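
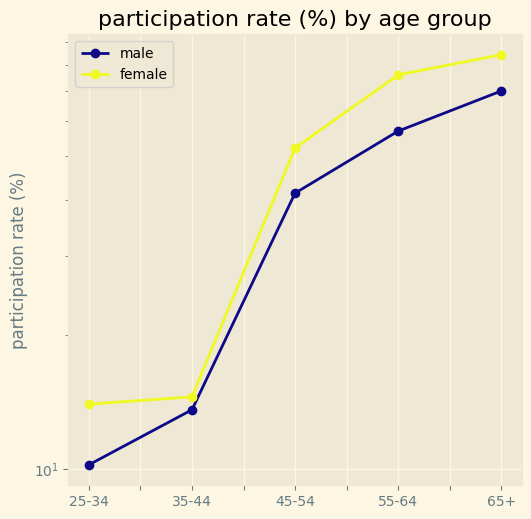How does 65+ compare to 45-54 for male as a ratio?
65+ ≈ 70, 45-54 ≈ 40; 70/40 ≈ 1.75.

≈ 1.75×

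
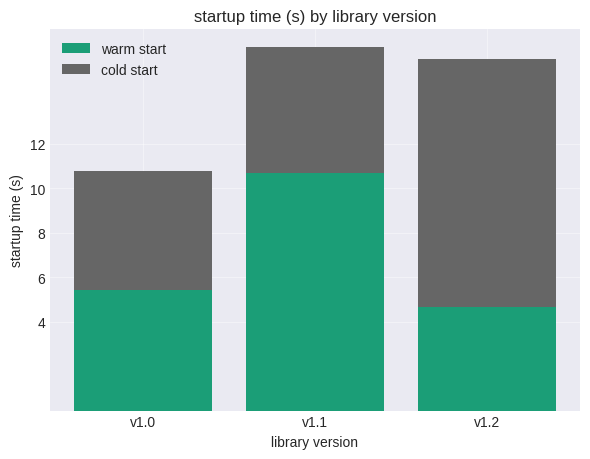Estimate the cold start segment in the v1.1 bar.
≈ 6

cold start top ≈ 16, bottom ≈ 10; segment ≈ 6.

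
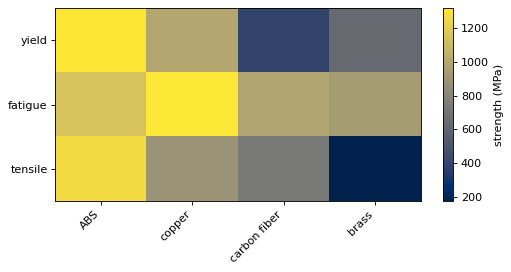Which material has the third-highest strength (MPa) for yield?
brass

Top 4 for yield: ABS ≈ 1300, copper ≈ 1000, brass ≈ 600, carbon fiber ≈ 400.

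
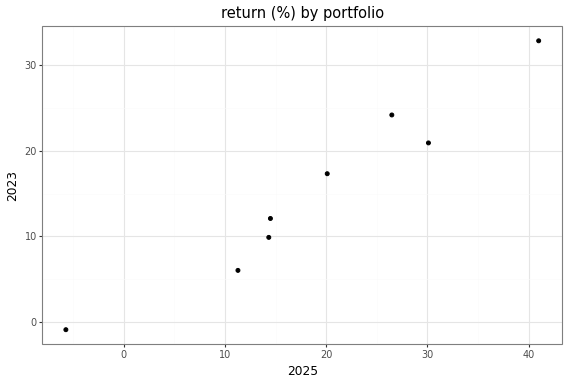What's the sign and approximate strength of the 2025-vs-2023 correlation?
Points are positively correlated; strong (|r| ≈ 1.0).

positive, strong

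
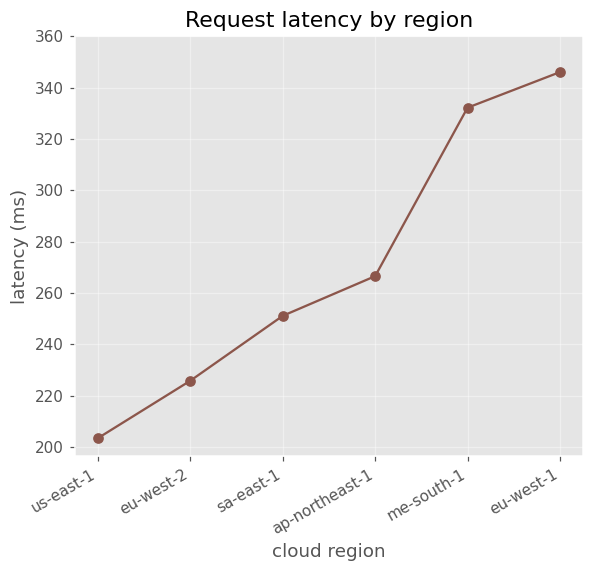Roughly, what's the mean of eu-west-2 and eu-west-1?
≈ 280

(220 + 340) / 2 ≈ 280.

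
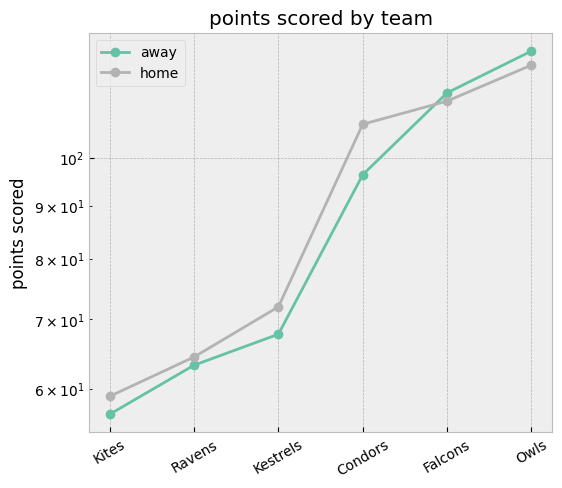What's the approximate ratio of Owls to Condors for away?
Owls ≈ 130, Condors ≈ 100; 130/100 ≈ 1.3.

≈ 1.3×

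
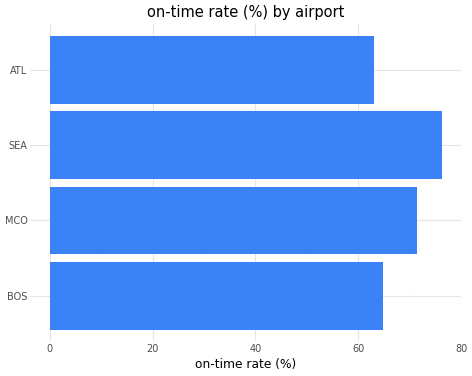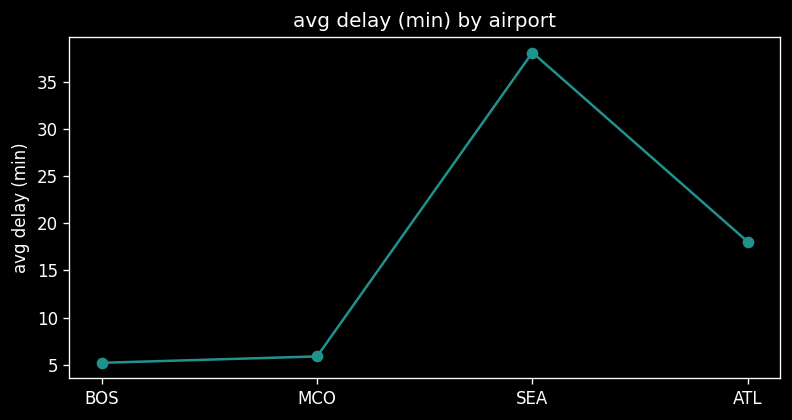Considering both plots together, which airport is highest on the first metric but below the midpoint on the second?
MCO

Chart 2 median avg delay (min) ≈ 10; below-median airports: BOS, MCO. Among those, MCO has the highest on-time rate (%) (≈ 70).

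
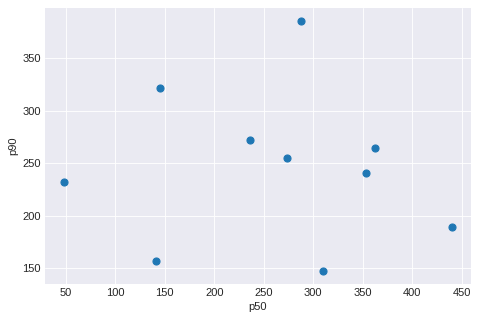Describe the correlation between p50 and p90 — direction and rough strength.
no clear correlation

Points are roughly uncorrelated; weak (|r| ≈ 0.1).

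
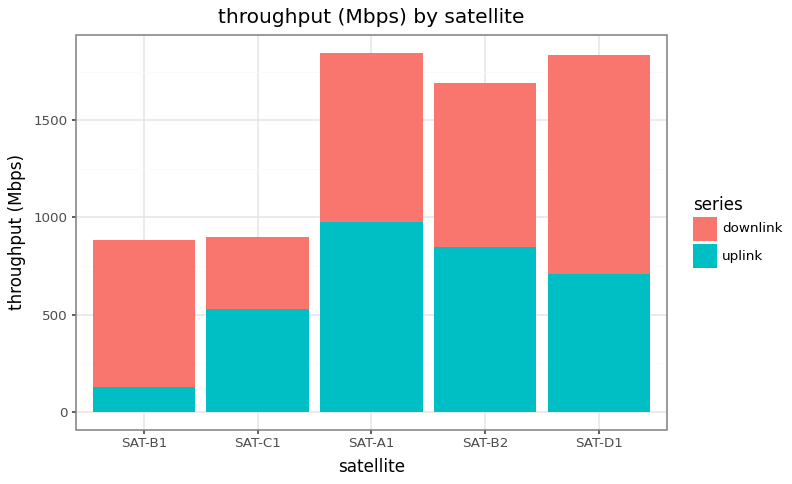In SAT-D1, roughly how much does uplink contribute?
uplink top ≈ 800, bottom ≈ 0; segment ≈ 800.

≈ 800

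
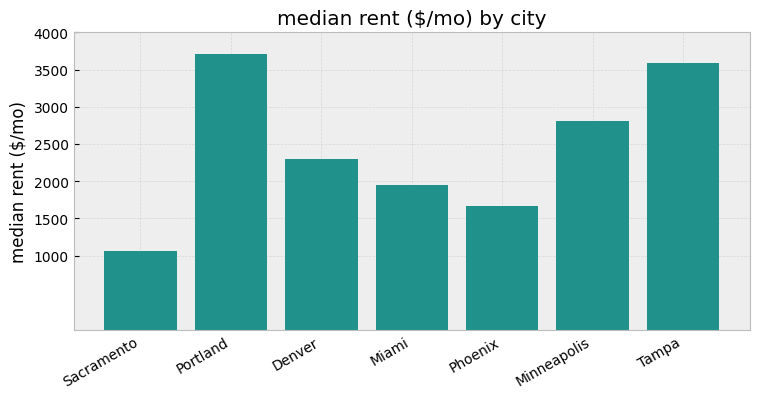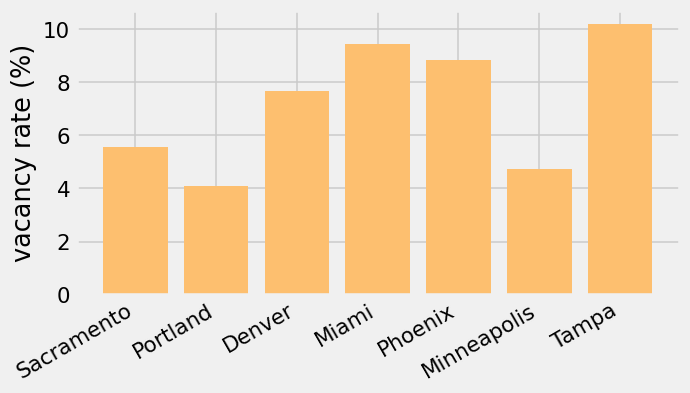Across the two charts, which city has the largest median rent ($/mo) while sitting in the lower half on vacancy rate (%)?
Chart 2 median vacancy rate (%) ≈ 8; below-median cities: Sacramento, Portland, Minneapolis. Among those, Portland has the highest median rent ($/mo) (≈ 3500).

Portland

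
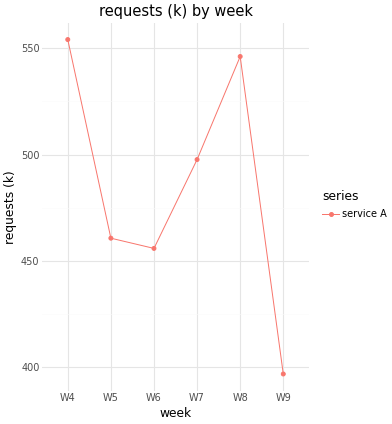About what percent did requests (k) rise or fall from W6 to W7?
W6 ≈ 460, W7 ≈ 500; (500 − 460) / 460 ≈ +8.7%.

≈ +8.7%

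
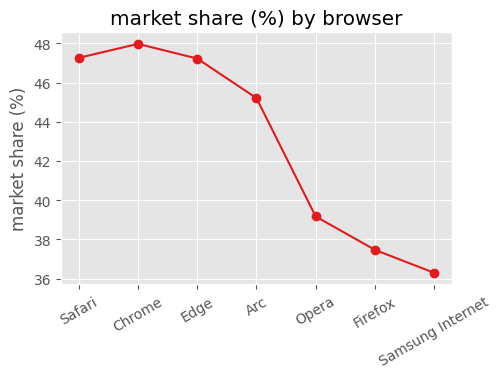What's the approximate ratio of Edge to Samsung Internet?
Edge ≈ 47, Samsung Internet ≈ 36; 47/36 ≈ 1.31.

≈ 1.31×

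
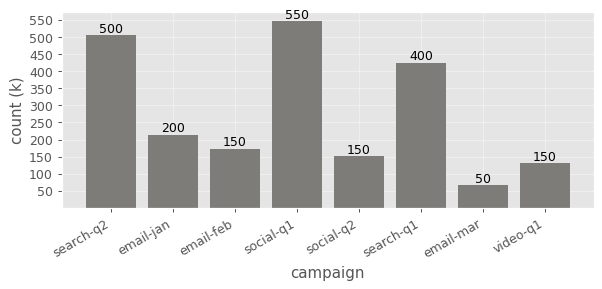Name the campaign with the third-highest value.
search-q1

Top 4: social-q1 ≈ 550, search-q2 ≈ 500, search-q1 ≈ 400, email-jan ≈ 200.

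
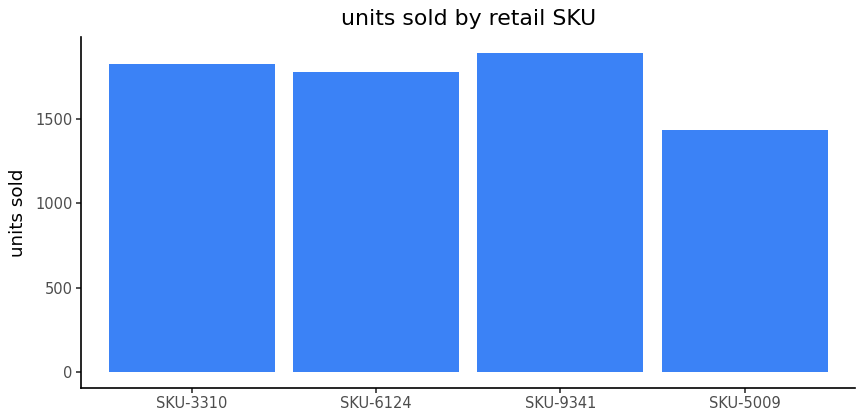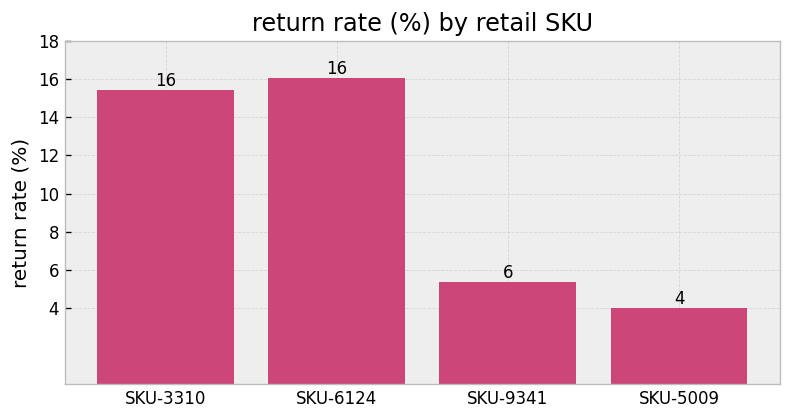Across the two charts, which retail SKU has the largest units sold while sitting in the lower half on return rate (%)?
Chart 2 median return rate (%) ≈ 10; below-median retail SKUs: SKU-9341, SKU-5009. Among those, SKU-9341 has the highest units sold (≈ 1800).

SKU-9341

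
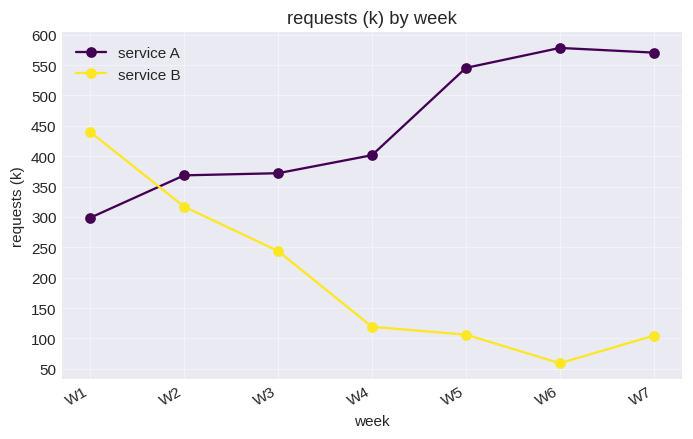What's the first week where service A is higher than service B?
W2

W1: service A ≈ 300 vs service B ≈ 450 (not yet); W2: service A ≈ 350 vs service B ≈ 300 (first crossover).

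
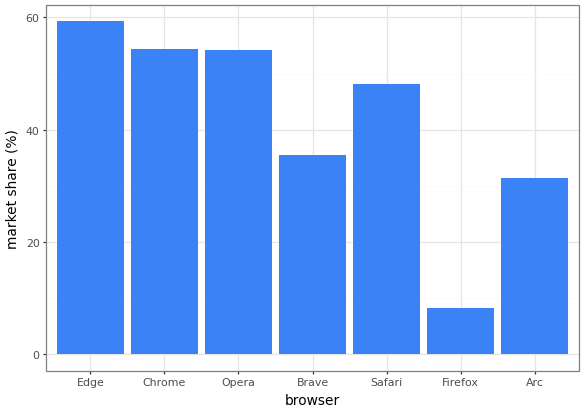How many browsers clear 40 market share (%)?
4

Above 40: Edge, Chrome, Opera, Safari.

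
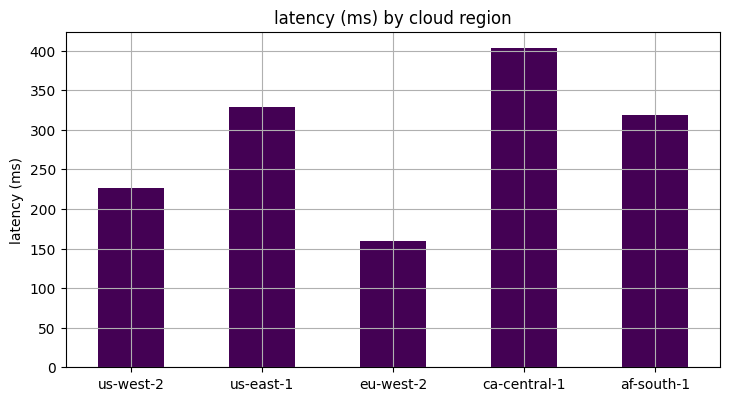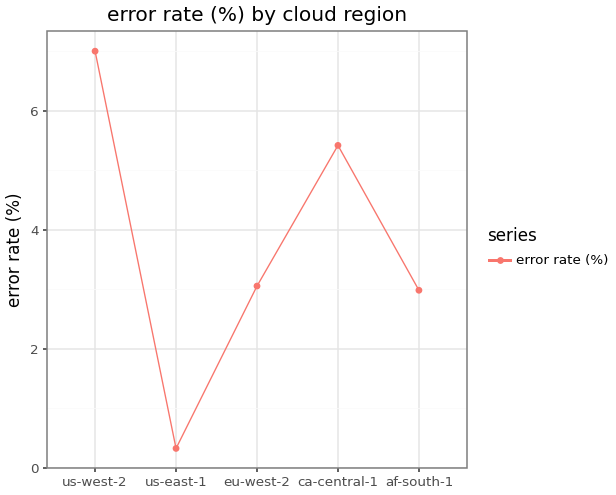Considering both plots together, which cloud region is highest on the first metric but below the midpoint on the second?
Chart 2 median error rate (%) ≈ 3; below-median cloud regions: us-east-1, af-south-1. Among those, us-east-1 has the highest latency (ms) (≈ 350).

us-east-1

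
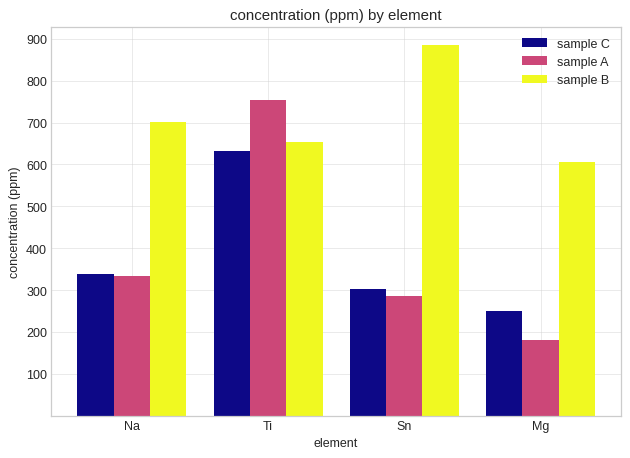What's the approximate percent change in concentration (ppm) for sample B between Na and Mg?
Na ≈ 700, Mg ≈ 600; (600 − 700) / 700 ≈ -14.3%.

≈ -14.3%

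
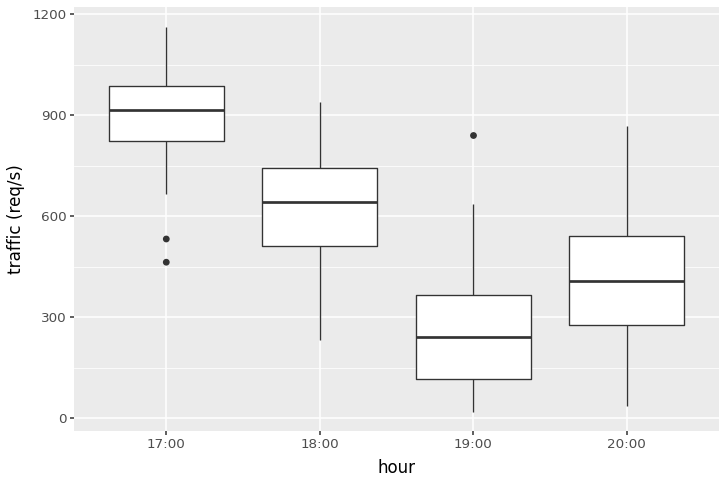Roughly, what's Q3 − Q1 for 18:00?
Q3 ≈ 700, Q1 ≈ 500; IQR ≈ 200.

≈ 200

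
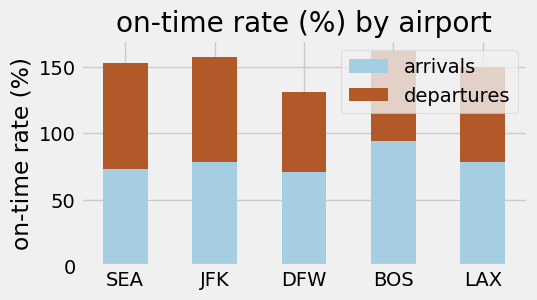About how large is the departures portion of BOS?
≈ 60

departures top ≈ 160, bottom ≈ 100; segment ≈ 60.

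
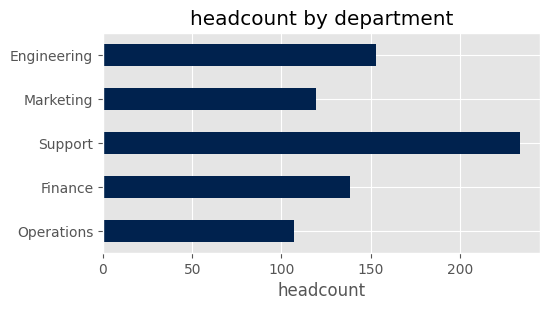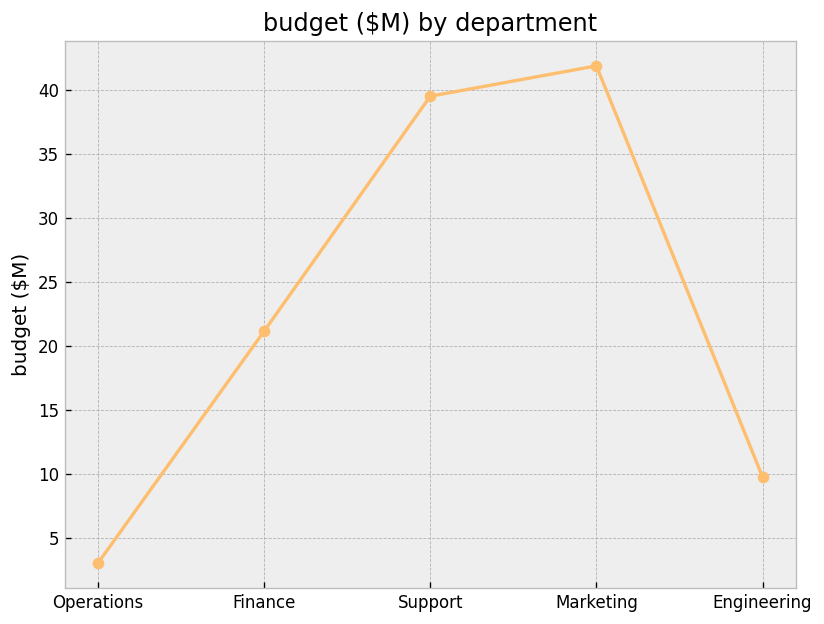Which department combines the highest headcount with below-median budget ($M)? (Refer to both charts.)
Chart 2 median budget ($M) ≈ 20; below-median departments: Operations, Engineering. Among those, Engineering has the highest headcount (≈ 150).

Engineering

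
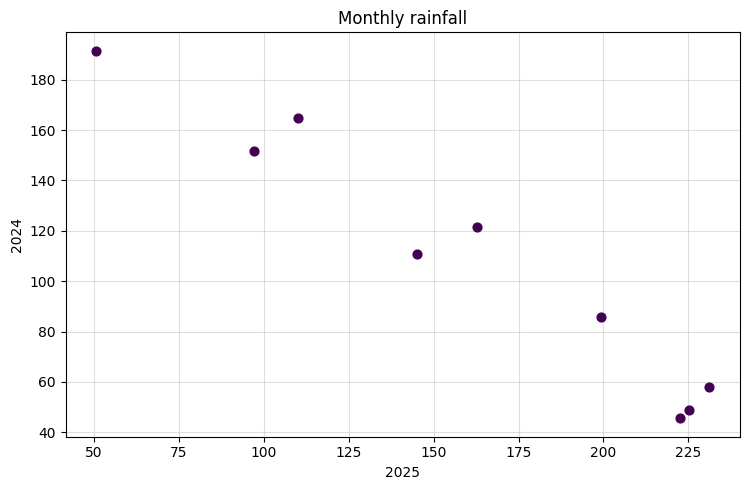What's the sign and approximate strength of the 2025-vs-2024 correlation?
Points are negatively correlated; strong (|r| ≈ 1.0).

negative, strong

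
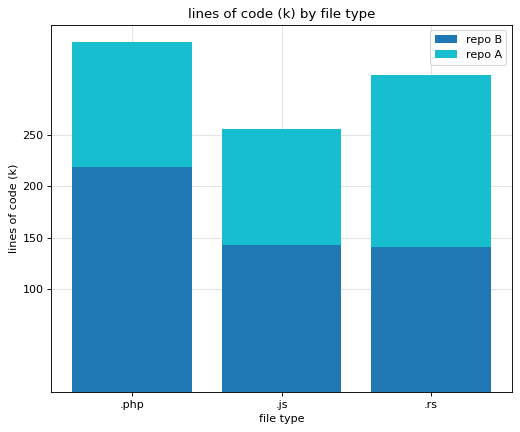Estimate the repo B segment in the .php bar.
≈ 200

repo B top ≈ 200, bottom ≈ 0; segment ≈ 200.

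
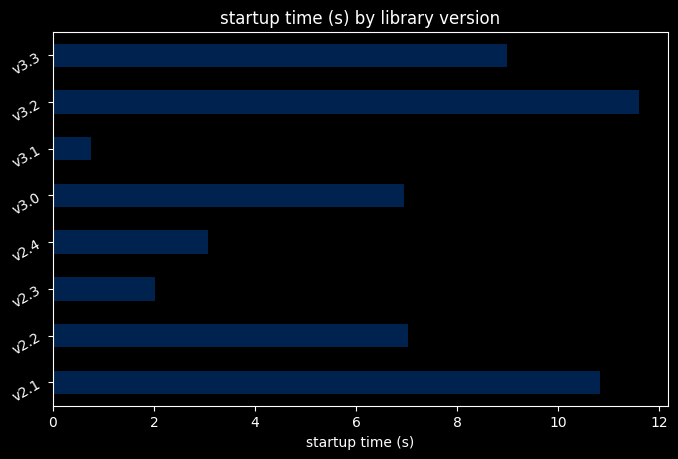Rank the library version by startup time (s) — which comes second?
v2.1

Top 3: v3.2 ≈ 12, v2.1 ≈ 11, v3.3 ≈ 9.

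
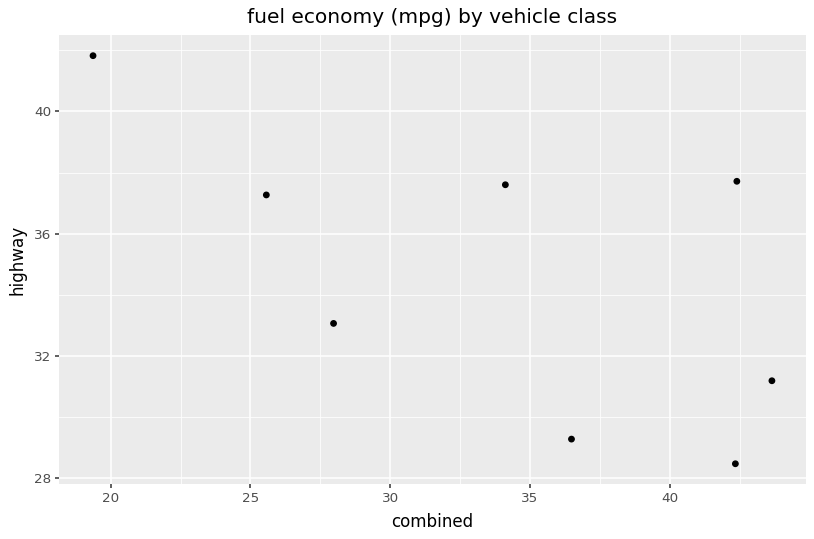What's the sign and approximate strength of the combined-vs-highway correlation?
Points are negatively correlated; moderate (|r| ≈ 0.6).

negative, moderate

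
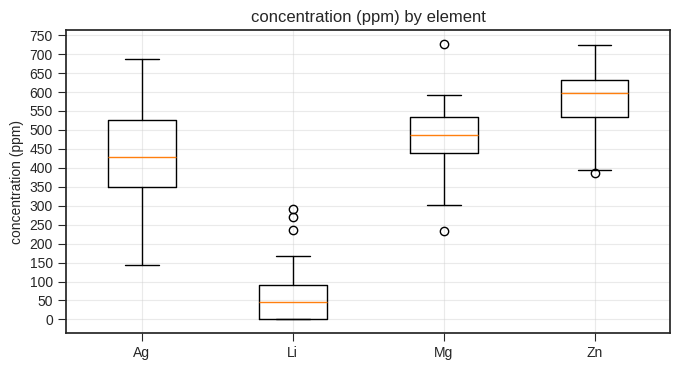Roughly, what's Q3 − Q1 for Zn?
Q3 ≈ 650, Q1 ≈ 550; IQR ≈ 100.

≈ 100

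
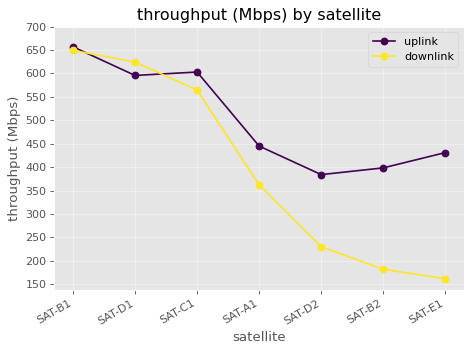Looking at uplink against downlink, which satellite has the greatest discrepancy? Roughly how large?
SAT-E1, ≈ 300 Mbps

SAT-E1: uplink ≈ 450, downlink ≈ 150 → gap ≈ 300. Next-largest (SAT-B2) is only ≈ 200.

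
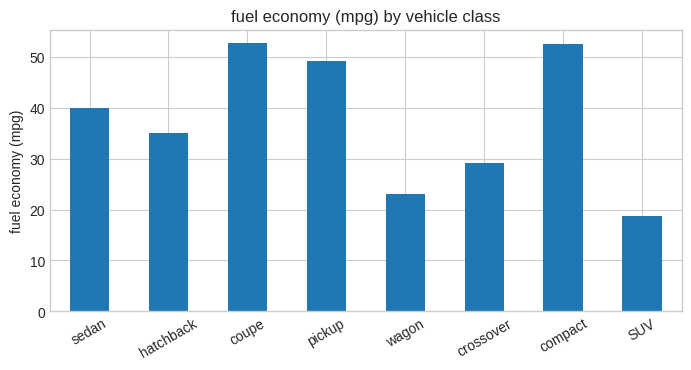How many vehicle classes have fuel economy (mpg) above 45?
Above 45: coupe, pickup, compact.

3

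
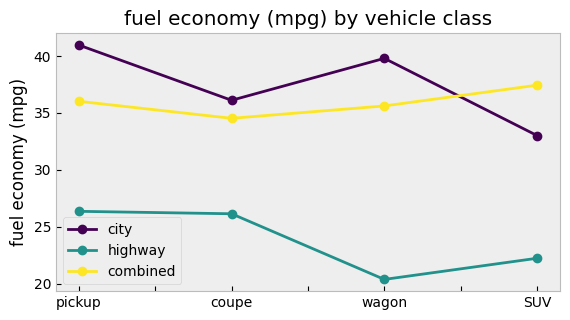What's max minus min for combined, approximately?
Max SUV ≈ 38, min coupe ≈ 34; range ≈ 4.

≈ 4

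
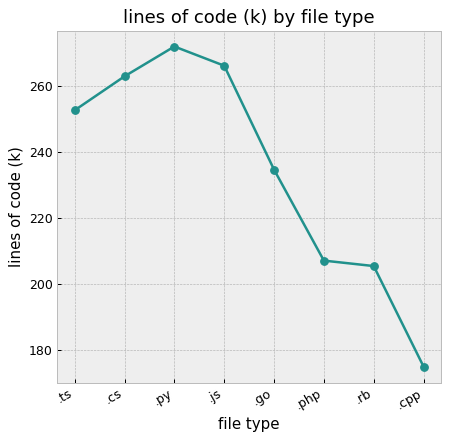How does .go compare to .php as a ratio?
.go ≈ 230, .php ≈ 210; 230/210 ≈ 1.1.

≈ 1.1×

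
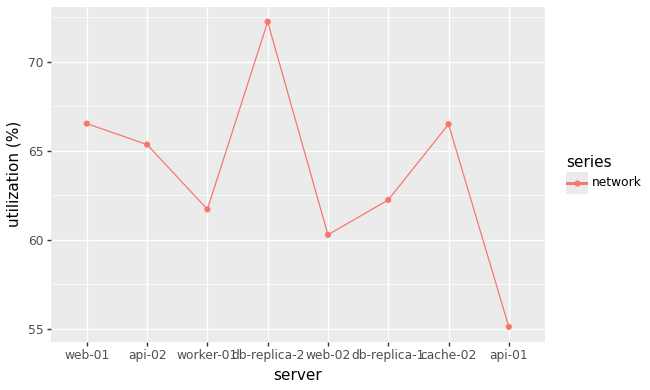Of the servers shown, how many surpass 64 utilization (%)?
Above 64: web-01, api-02, db-replica-2, cache-02.

4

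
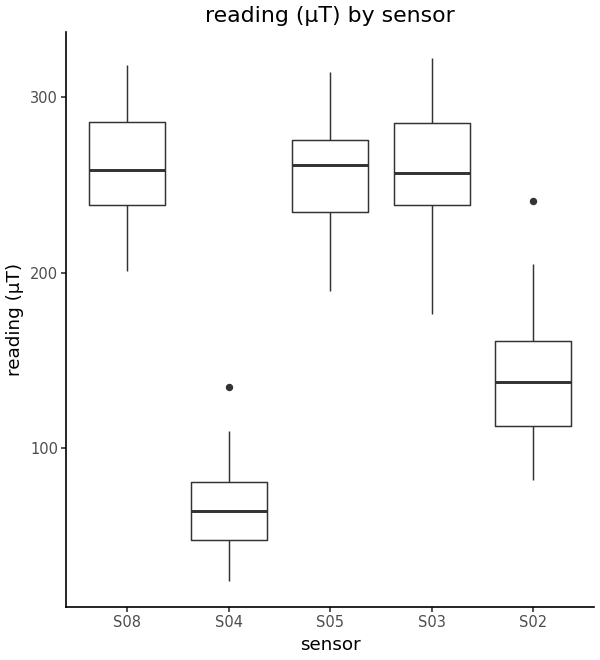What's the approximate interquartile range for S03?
≈ 40

Q3 ≈ 280, Q1 ≈ 240; IQR ≈ 40.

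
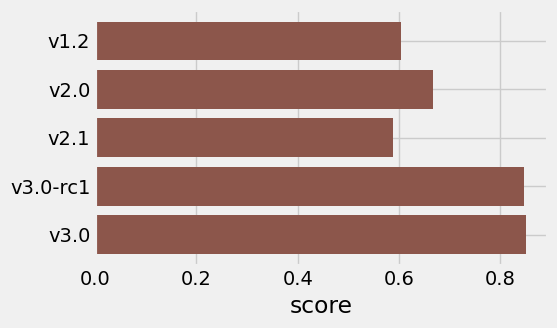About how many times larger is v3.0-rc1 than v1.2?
v3.0-rc1 ≈ 0.8, v1.2 ≈ 0.6; 0.8/0.6 ≈ 1.33.

≈ 1.33×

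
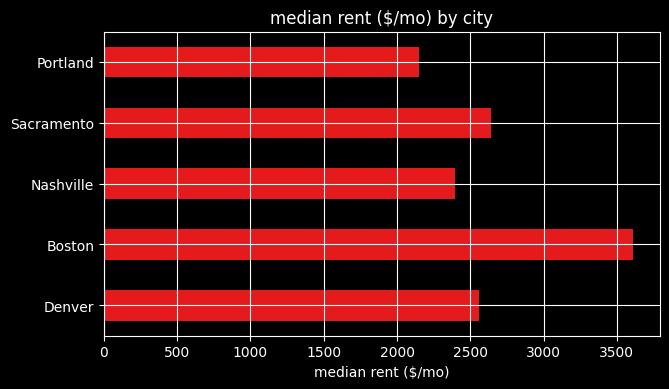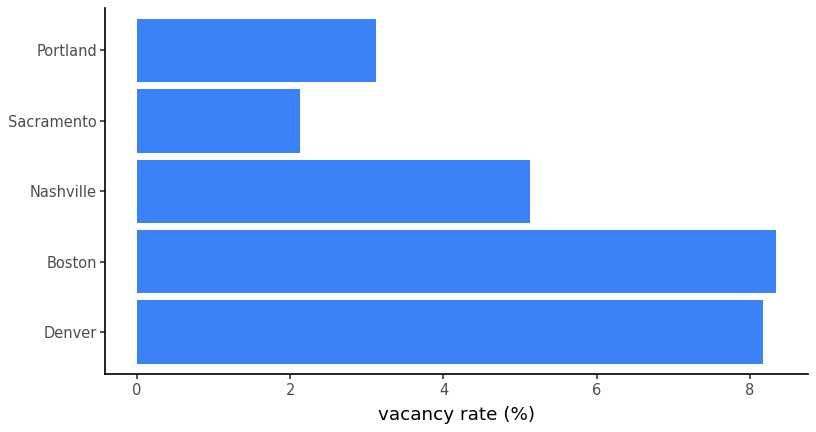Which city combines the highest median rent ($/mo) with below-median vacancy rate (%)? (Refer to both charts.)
Sacramento

Chart 2 median vacancy rate (%) ≈ 5; below-median cities: Sacramento, Portland. Among those, Sacramento has the highest median rent ($/mo) (≈ 2500).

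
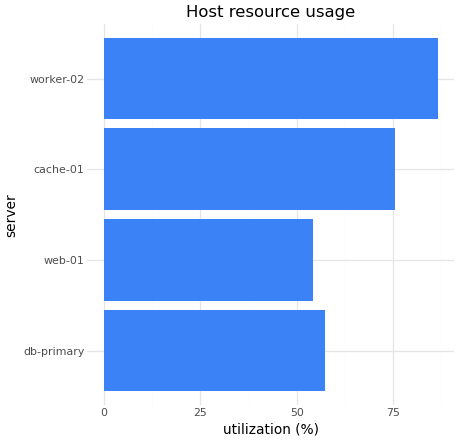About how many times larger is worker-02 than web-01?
worker-02 ≈ 90, web-01 ≈ 50; 90/50 ≈ 1.8.

≈ 1.8×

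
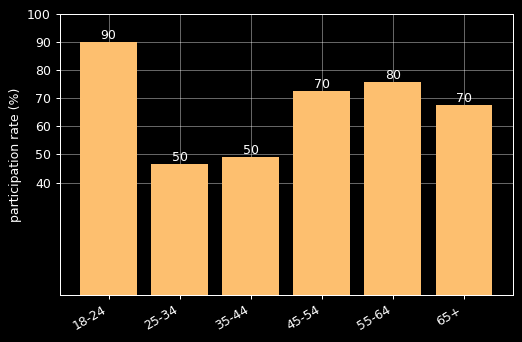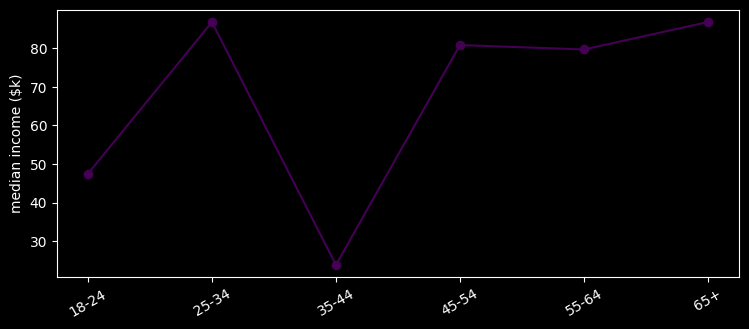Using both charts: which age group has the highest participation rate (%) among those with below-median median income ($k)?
18-24

Chart 2 median median income ($k) ≈ 80; below-median age groups: 18-24, 35-44, 55-64. Among those, 18-24 has the highest participation rate (%) (≈ 90).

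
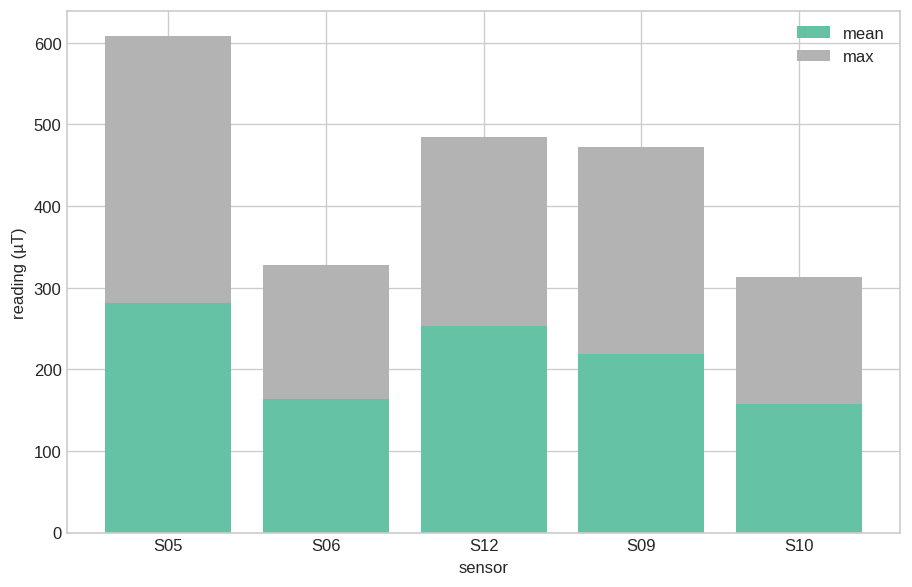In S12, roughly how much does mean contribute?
≈ 300

mean top ≈ 300, bottom ≈ 0; segment ≈ 300.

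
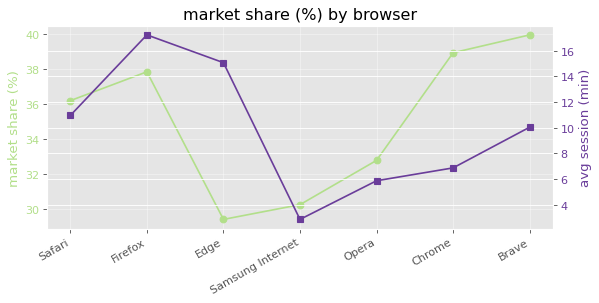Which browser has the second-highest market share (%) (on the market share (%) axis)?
Top 3 (on the market share (%) axis): Brave ≈ 40, Chrome ≈ 39, Firefox ≈ 38.

Chrome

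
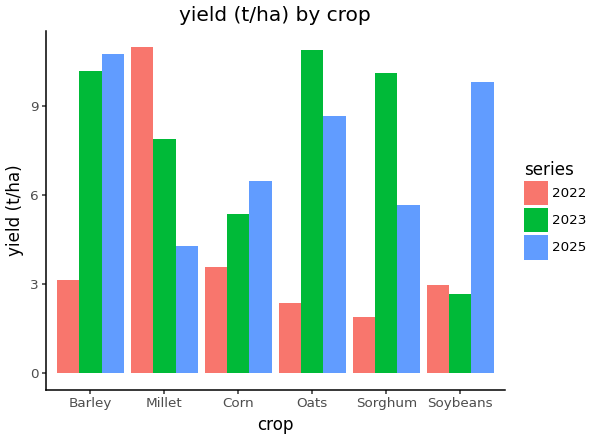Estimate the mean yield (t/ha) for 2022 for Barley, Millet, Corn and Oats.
≈ 5

(3 + 11 + 4 + 2) / 4 ≈ 5.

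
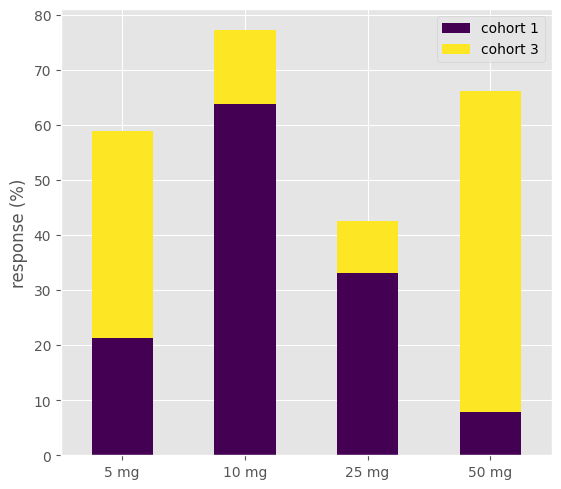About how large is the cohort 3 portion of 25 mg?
cohort 3 top ≈ 40, bottom ≈ 30; segment ≈ 10.

≈ 10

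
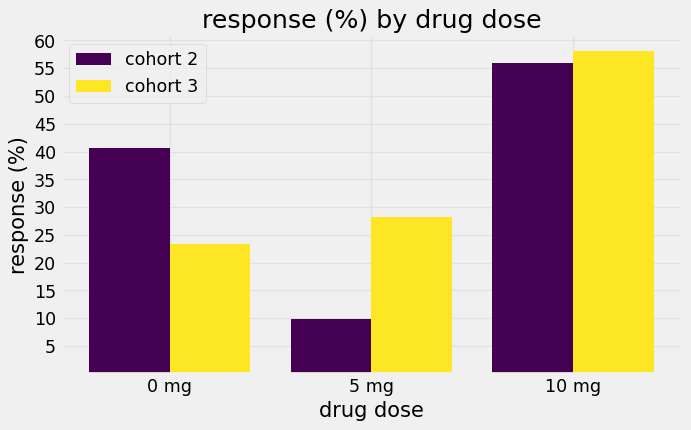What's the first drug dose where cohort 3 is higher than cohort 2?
0 mg: cohort 3 ≈ 25 vs cohort 2 ≈ 40 (not yet); 5 mg: cohort 3 ≈ 30 vs cohort 2 ≈ 10 (first crossover).

5 mg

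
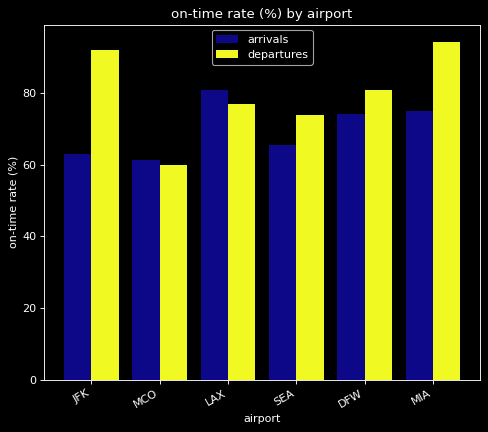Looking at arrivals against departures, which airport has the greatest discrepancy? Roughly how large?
JFK, ≈ 30 %

JFK: arrivals ≈ 60, departures ≈ 90 → gap ≈ 30. Next-largest (MIA) is only ≈ 20.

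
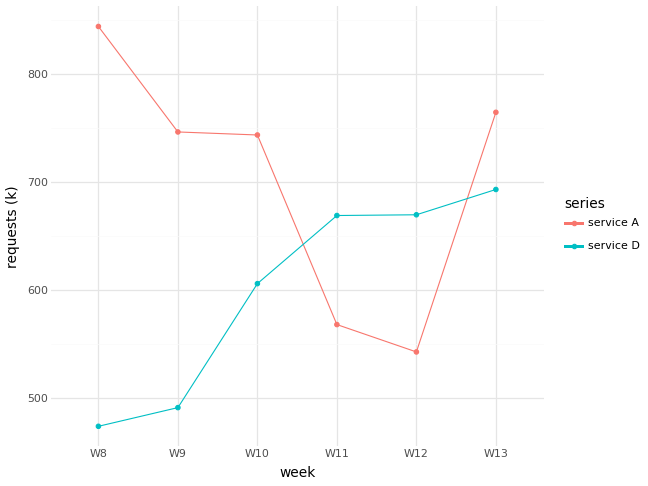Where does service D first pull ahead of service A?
W11

W10: service D ≈ 600 vs service A ≈ 750 (not yet); W11: service D ≈ 650 vs service A ≈ 550 (first crossover).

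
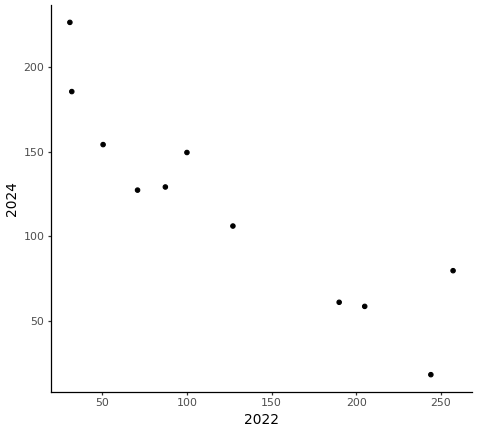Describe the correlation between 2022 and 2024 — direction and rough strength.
negative, strong

Points are negatively correlated; strong (|r| ≈ 0.9).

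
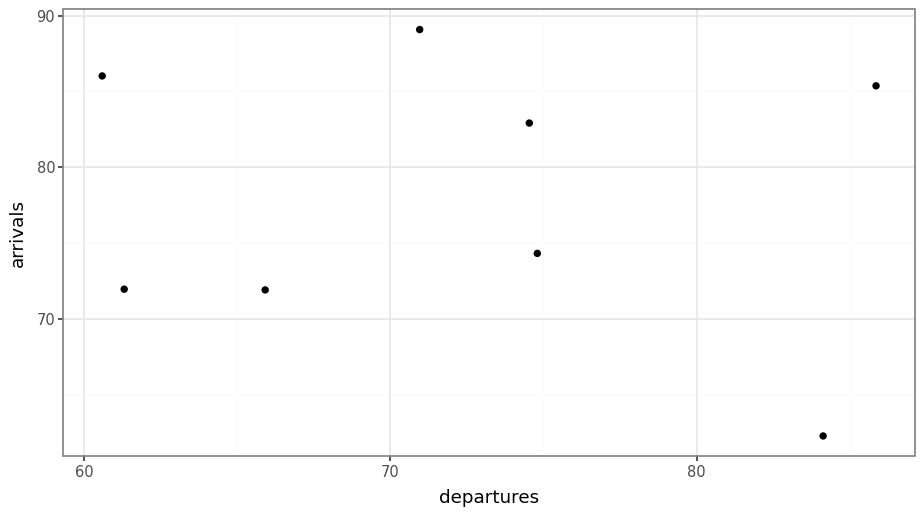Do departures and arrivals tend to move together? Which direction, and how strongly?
no clear correlation

Points are roughly uncorrelated; weak (|r| ≈ 0.1).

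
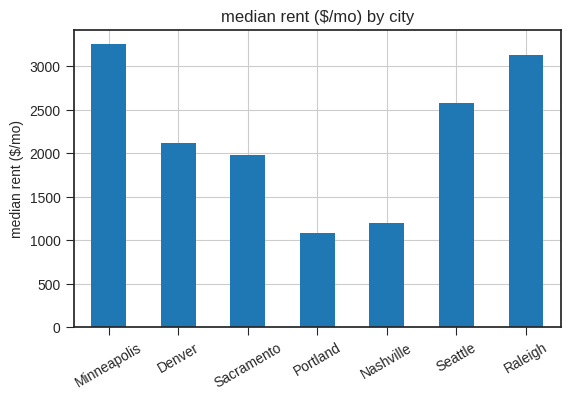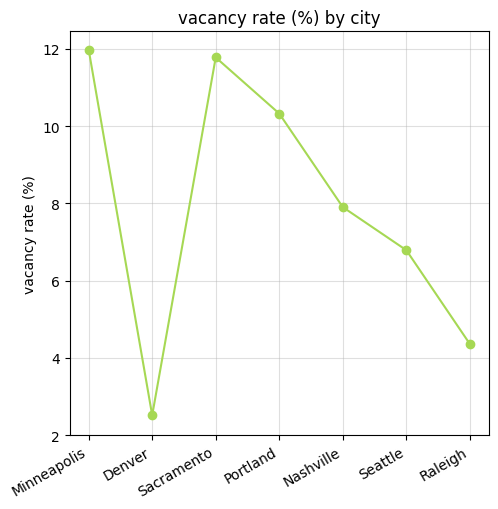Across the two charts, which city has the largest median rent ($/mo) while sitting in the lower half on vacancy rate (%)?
Raleigh

Chart 2 median vacancy rate (%) ≈ 8; below-median cities: Denver, Seattle, Raleigh. Among those, Raleigh has the highest median rent ($/mo) (≈ 3000).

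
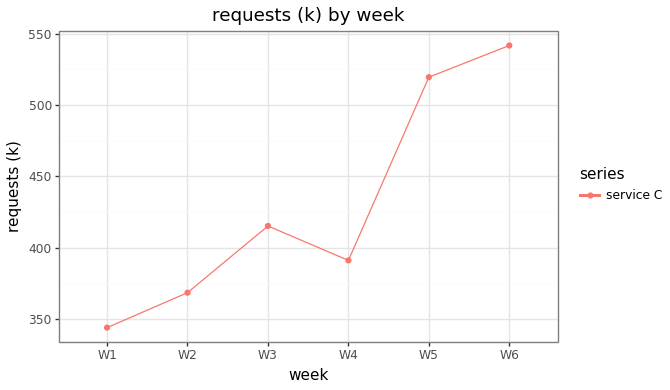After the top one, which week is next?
W5

Top 3: W6 ≈ 540, W5 ≈ 520, W3 ≈ 420.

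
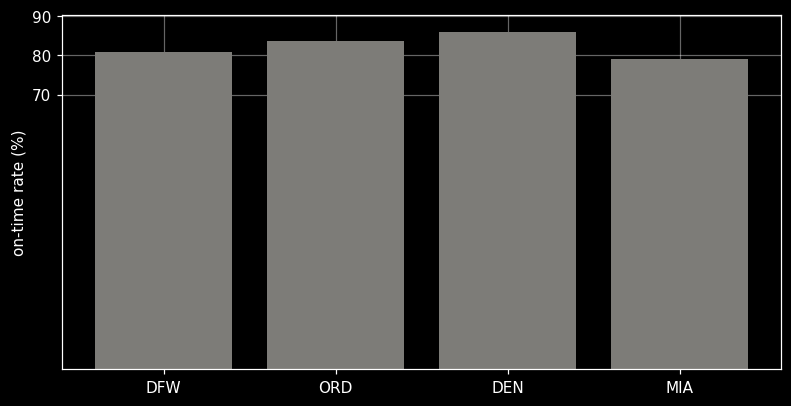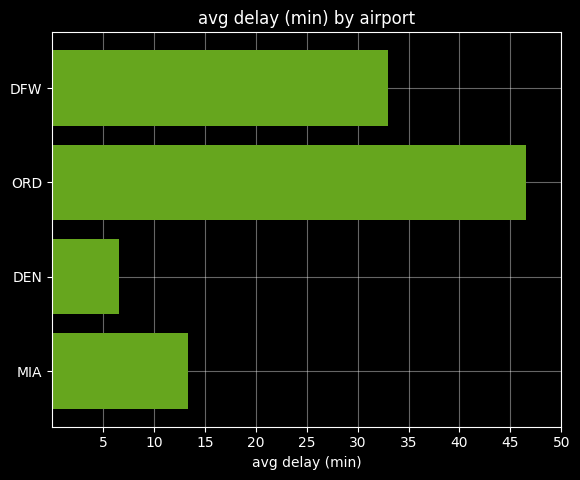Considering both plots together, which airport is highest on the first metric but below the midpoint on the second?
Chart 2 median avg delay (min) ≈ 25; below-median airports: DEN, MIA. Among those, DEN has the highest on-time rate (%) (≈ 90).

DEN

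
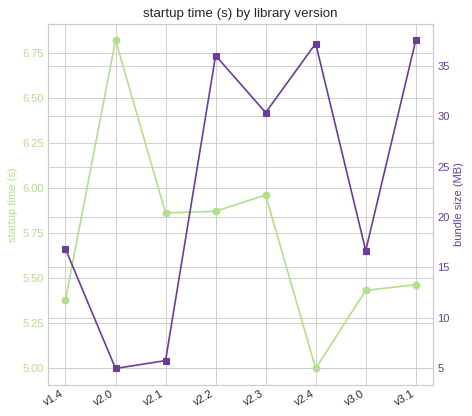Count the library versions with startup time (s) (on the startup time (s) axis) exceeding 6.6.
Above 6.6: v2.0.

1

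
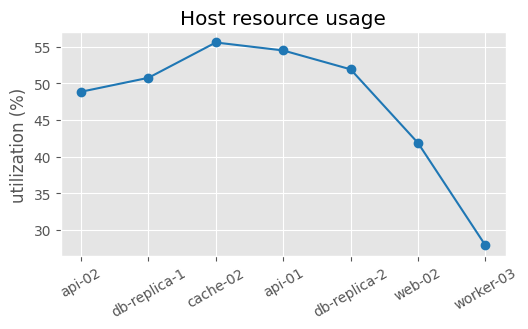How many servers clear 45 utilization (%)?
5

Above 45: api-02, db-replica-1, cache-02, api-01, db-replica-2.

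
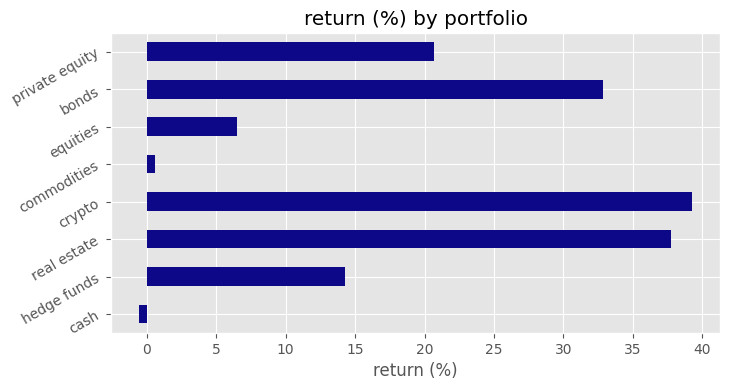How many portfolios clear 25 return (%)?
Above 25: real estate, crypto, bonds.

3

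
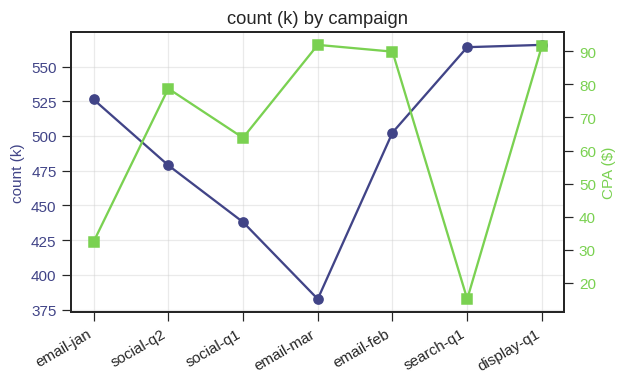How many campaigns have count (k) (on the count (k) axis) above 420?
6

Above 420: email-jan, social-q2, social-q1, email-feb, search-q1, display-q1.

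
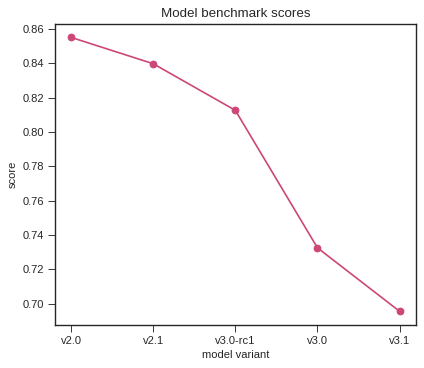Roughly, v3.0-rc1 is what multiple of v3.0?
v3.0-rc1 ≈ 0.82, v3.0 ≈ 0.74; 0.82/0.74 ≈ 1.11.

≈ 1.11×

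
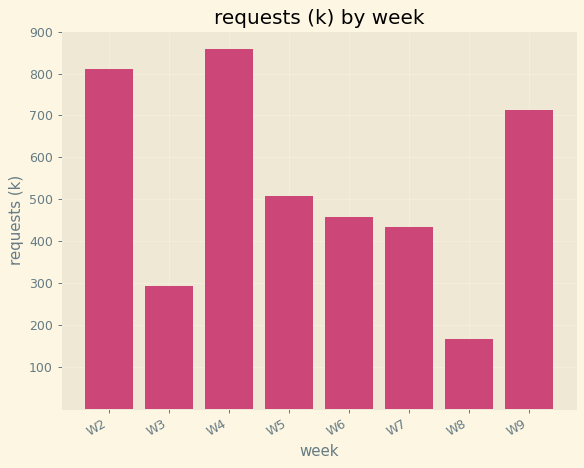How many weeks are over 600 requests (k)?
Above 600: W2, W4, W9.

3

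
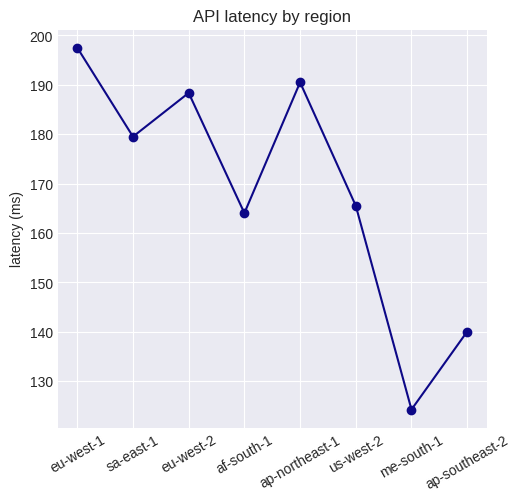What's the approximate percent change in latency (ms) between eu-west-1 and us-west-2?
≈ -15%

eu-west-1 ≈ 200, us-west-2 ≈ 170; (170 − 200) / 200 ≈ -15%.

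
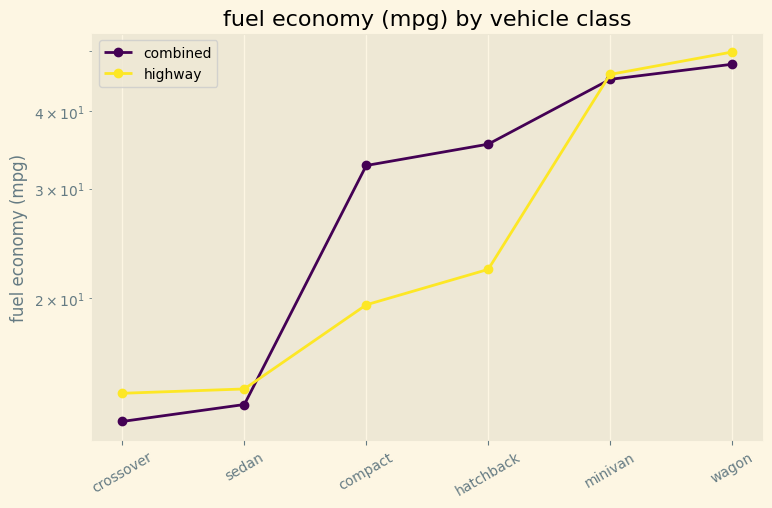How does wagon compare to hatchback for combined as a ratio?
wagon ≈ 50, hatchback ≈ 35; 50/35 ≈ 1.43.

≈ 1.43×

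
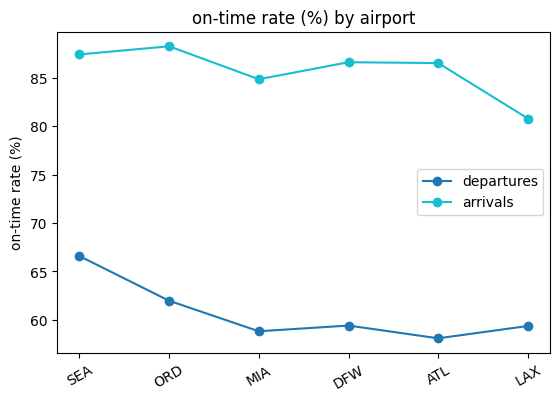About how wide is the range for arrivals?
≈ 10

Max ORD ≈ 90, min LAX ≈ 80; range ≈ 10.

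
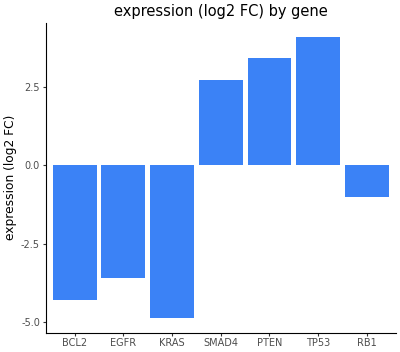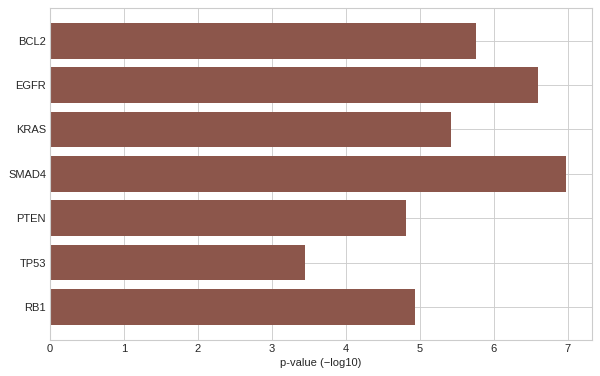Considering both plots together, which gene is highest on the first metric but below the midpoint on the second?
Chart 2 median p-value (−log10) ≈ 5; below-median genes: PTEN, TP53, RB1. Among those, TP53 has the highest expression (log2 FC) (≈ 4).

TP53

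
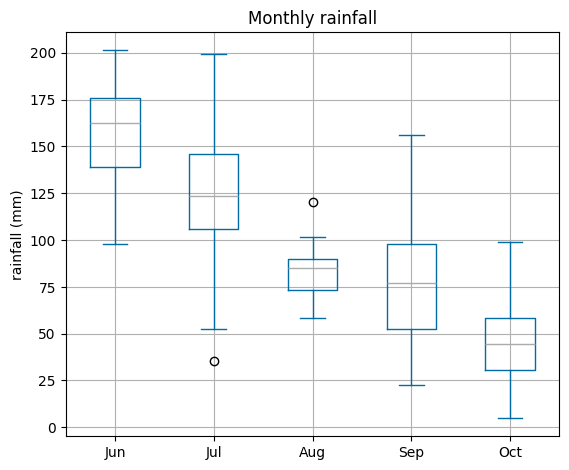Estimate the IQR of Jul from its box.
≈ 40

Q3 ≈ 140, Q1 ≈ 100; IQR ≈ 40.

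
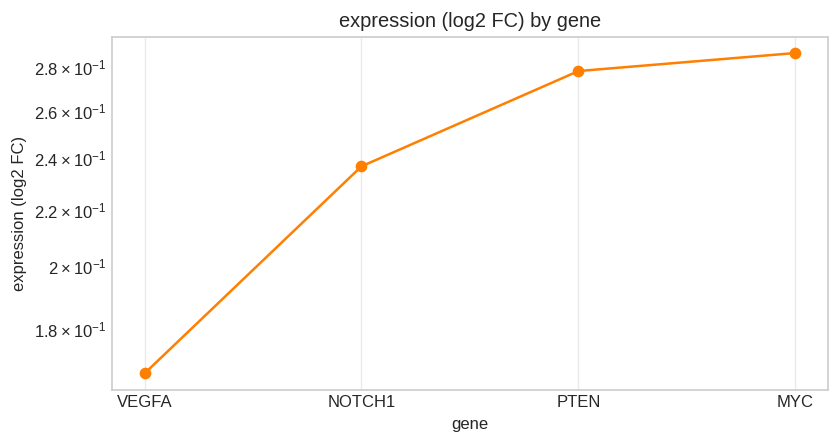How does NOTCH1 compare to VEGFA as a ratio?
NOTCH1 ≈ 0.24, VEGFA ≈ 0.17; 0.24/0.17 ≈ 1.41.

≈ 1.41×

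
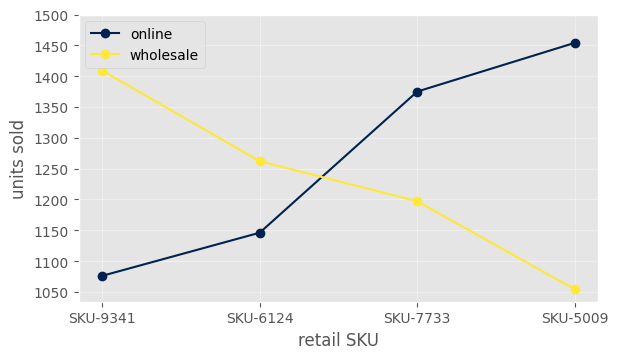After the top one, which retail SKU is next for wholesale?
Top 3 for wholesale: SKU-9341 ≈ 1400, SKU-6124 ≈ 1250, SKU-7733 ≈ 1200.

SKU-6124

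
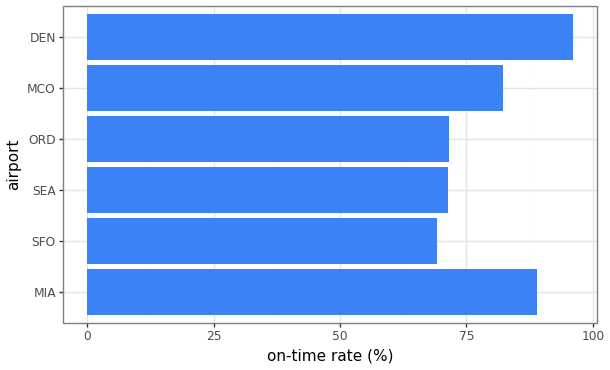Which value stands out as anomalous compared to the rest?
DEN ≈ 100; the rest sit between ≈ 70 and ≈ 90.

DEN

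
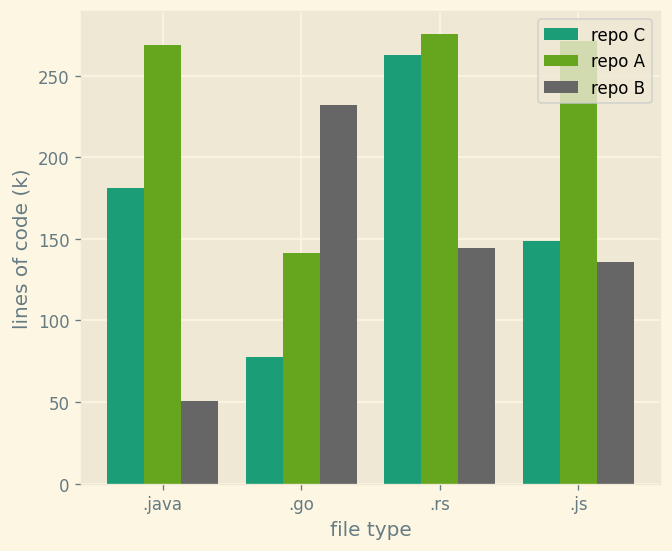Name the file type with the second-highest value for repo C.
.java

Top 3 for repo C: .rs ≈ 275, .java ≈ 175, .js ≈ 150.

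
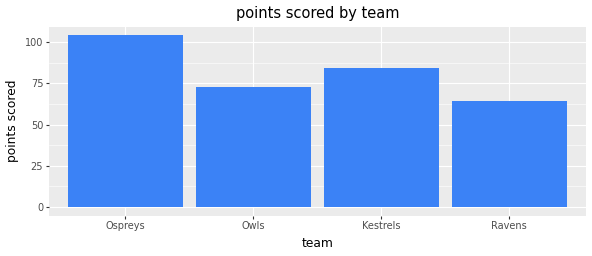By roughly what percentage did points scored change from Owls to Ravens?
≈ -14.3%

Owls ≈ 70, Ravens ≈ 60; (60 − 70) / 70 ≈ -14.3%.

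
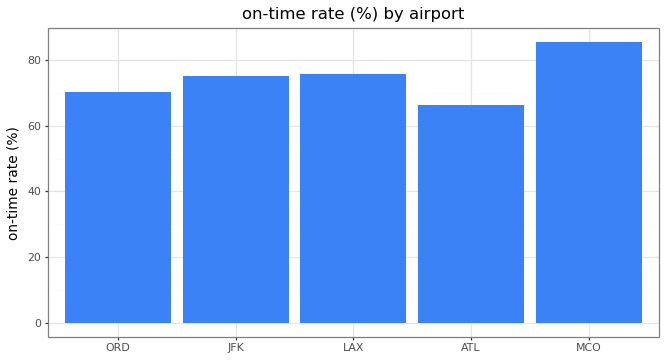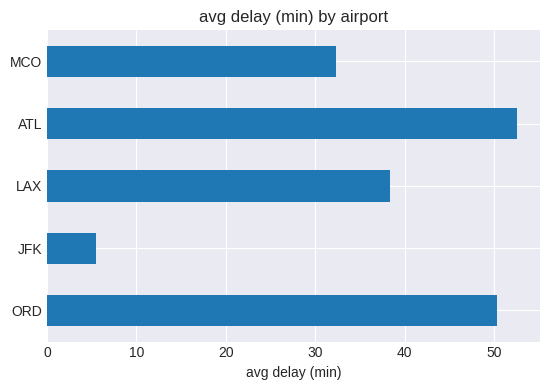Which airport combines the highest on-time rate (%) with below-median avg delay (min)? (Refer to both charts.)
Chart 2 median avg delay (min) ≈ 40; below-median airports: JFK, MCO. Among those, MCO has the highest on-time rate (%) (≈ 90).

MCO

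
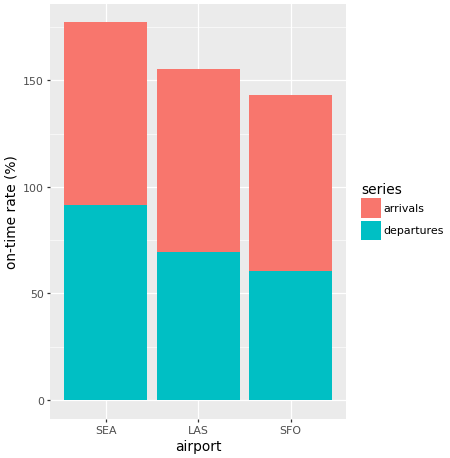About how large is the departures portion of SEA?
≈ 100

departures top ≈ 100, bottom ≈ 0; segment ≈ 100.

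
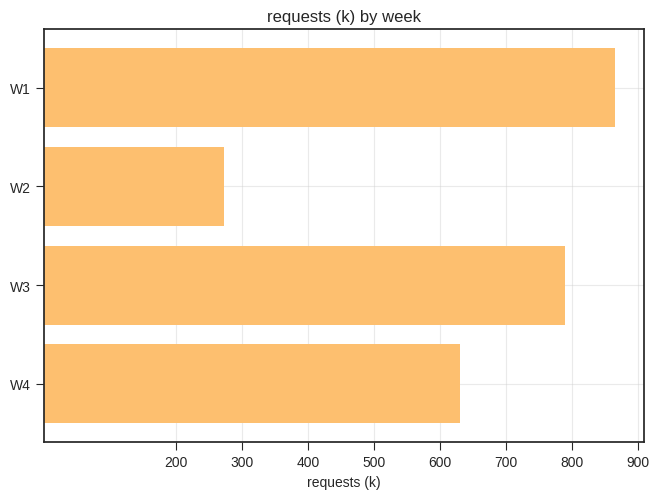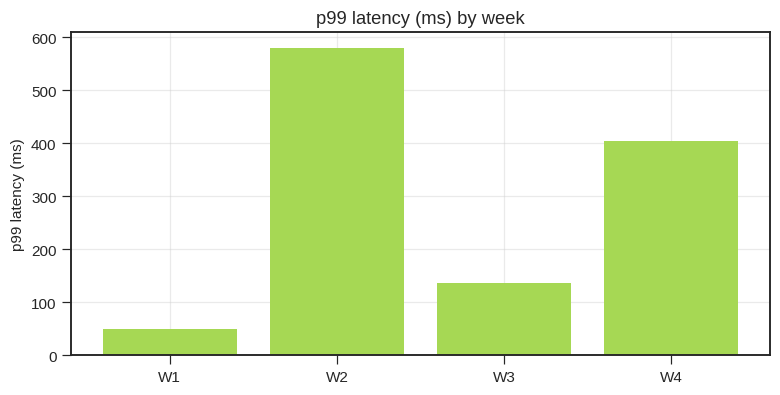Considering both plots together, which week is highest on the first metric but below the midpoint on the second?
Chart 2 median p99 latency (ms) ≈ 300; below-median weeks: W1, W3. Among those, W1 has the highest requests (k) (≈ 900).

W1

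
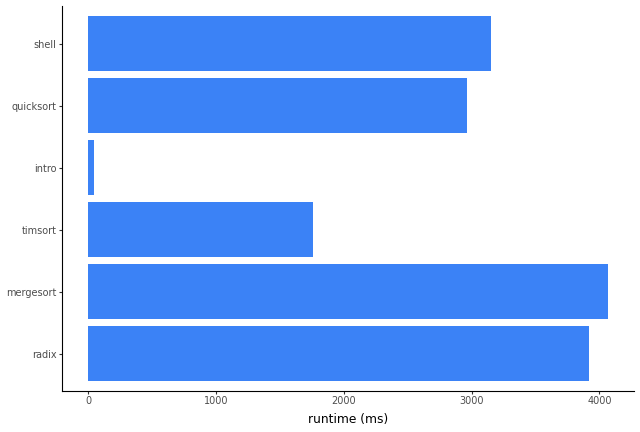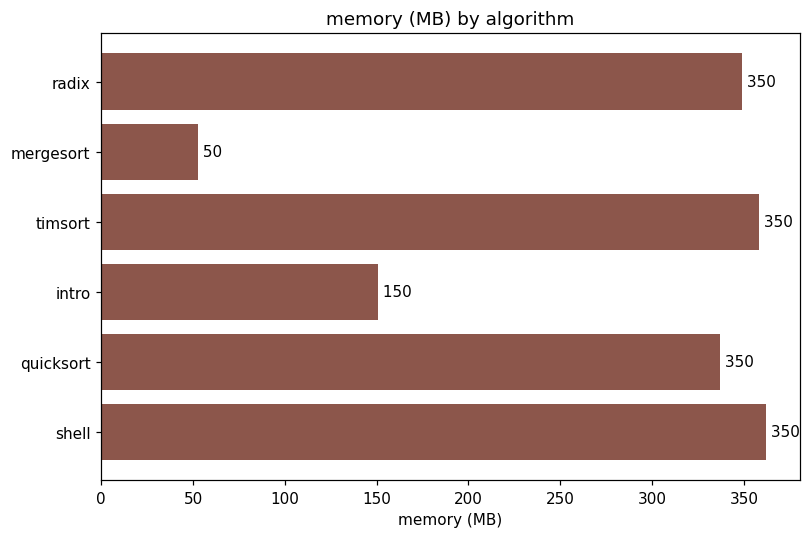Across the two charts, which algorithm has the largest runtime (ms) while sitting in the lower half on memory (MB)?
mergesort

Chart 2 median memory (MB) ≈ 350; below-median algorithms: mergesort, intro, quicksort. Among those, mergesort has the highest runtime (ms) (≈ 4000).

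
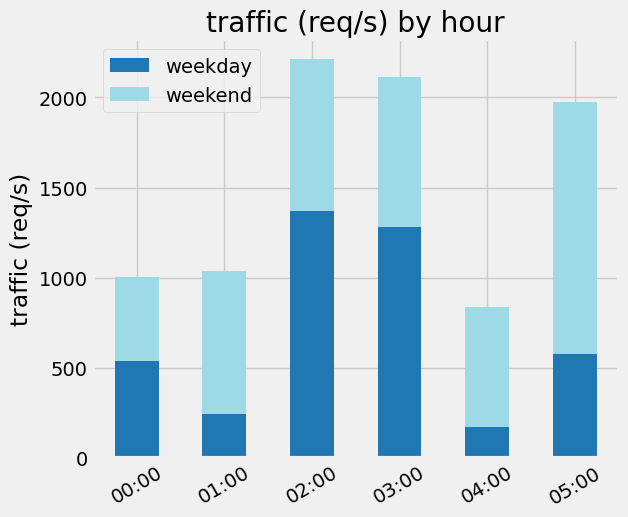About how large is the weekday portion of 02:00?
≈ 1400

weekday top ≈ 1400, bottom ≈ 0; segment ≈ 1400.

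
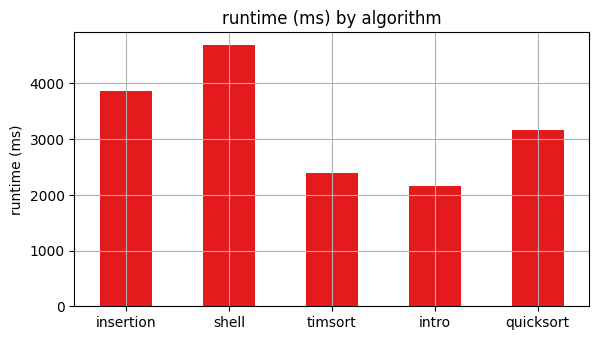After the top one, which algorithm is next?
Top 3: shell ≈ 4500, insertion ≈ 4000, quicksort ≈ 3000.

insertion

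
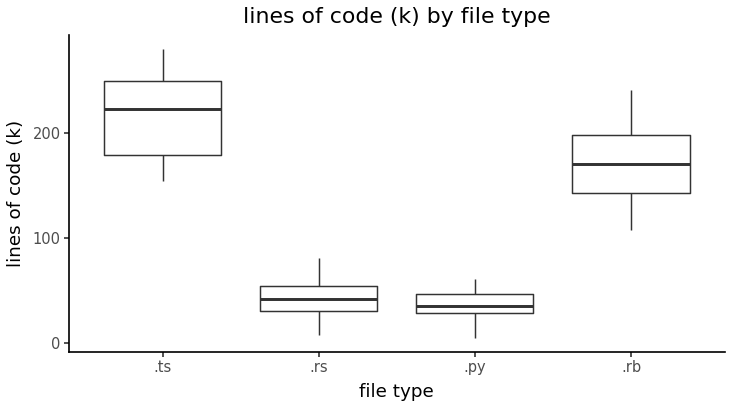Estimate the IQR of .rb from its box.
Q3 ≈ 200, Q1 ≈ 140; IQR ≈ 60.

≈ 60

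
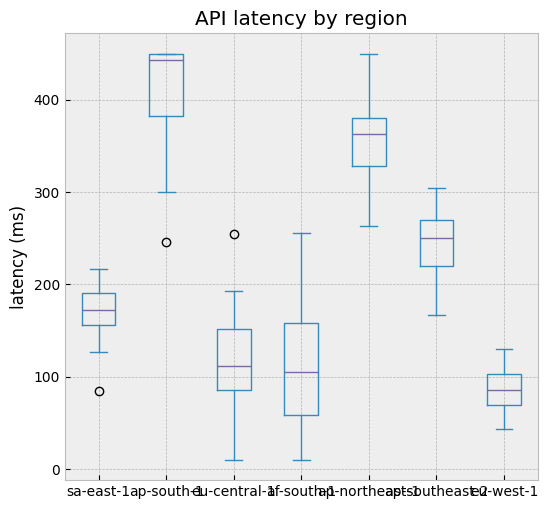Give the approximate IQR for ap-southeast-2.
≈ 50

Q3 ≈ 250, Q1 ≈ 200; IQR ≈ 50.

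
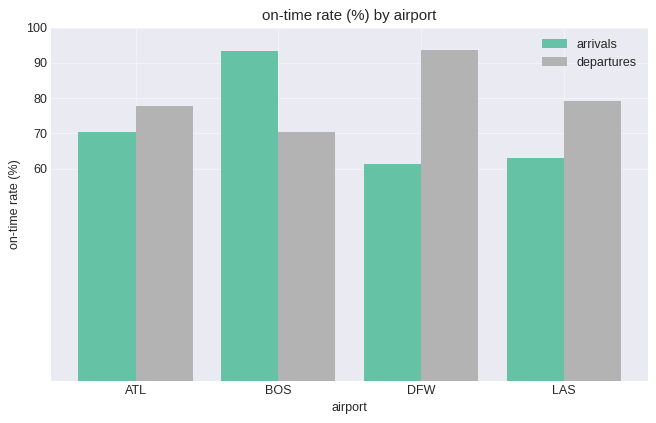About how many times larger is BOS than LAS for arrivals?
≈ 1.5×

BOS ≈ 90, LAS ≈ 60; 90/60 ≈ 1.5.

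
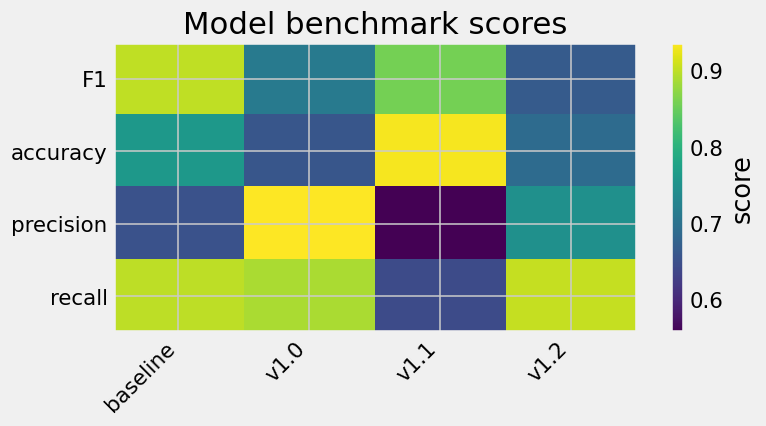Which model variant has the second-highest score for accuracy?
baseline

Top 3 for accuracy: v1.1 ≈ 0.95, baseline ≈ 0.75, v1.2 ≈ 0.70.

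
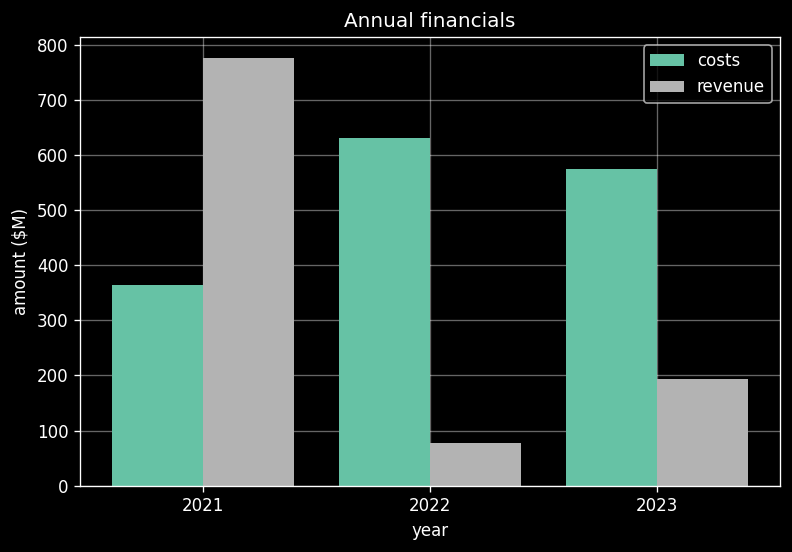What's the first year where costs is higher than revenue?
2021: costs ≈ 400 vs revenue ≈ 800 (not yet); 2022: costs ≈ 600 vs revenue ≈ 100 (first crossover).

2022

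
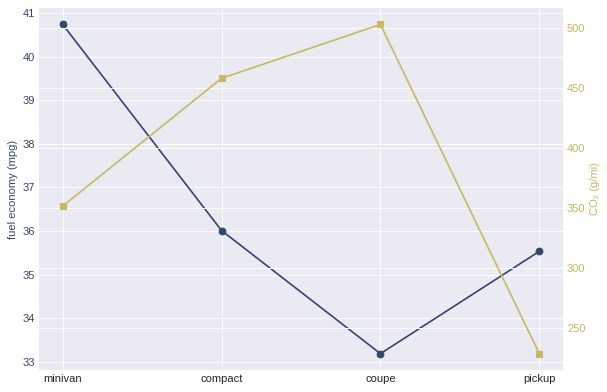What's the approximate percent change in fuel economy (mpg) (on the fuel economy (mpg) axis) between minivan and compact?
≈ -12.2%

minivan ≈ 41, compact ≈ 36; (36 − 41) / 41 ≈ -12.2%.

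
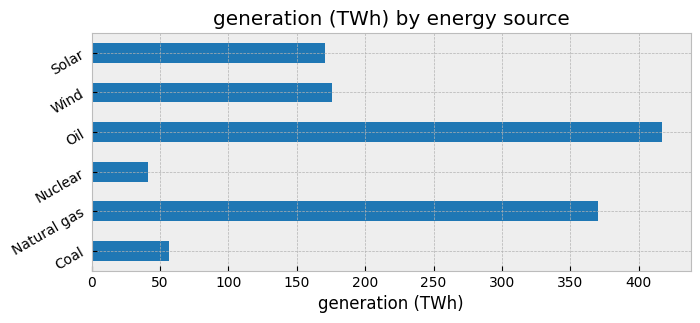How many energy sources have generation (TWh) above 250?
2

Above 250: Natural gas, Oil.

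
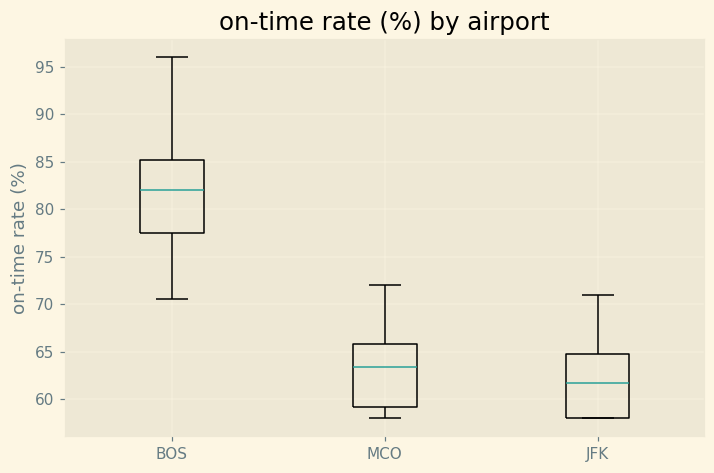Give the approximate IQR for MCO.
≈ 6

Q3 ≈ 66, Q1 ≈ 60; IQR ≈ 6.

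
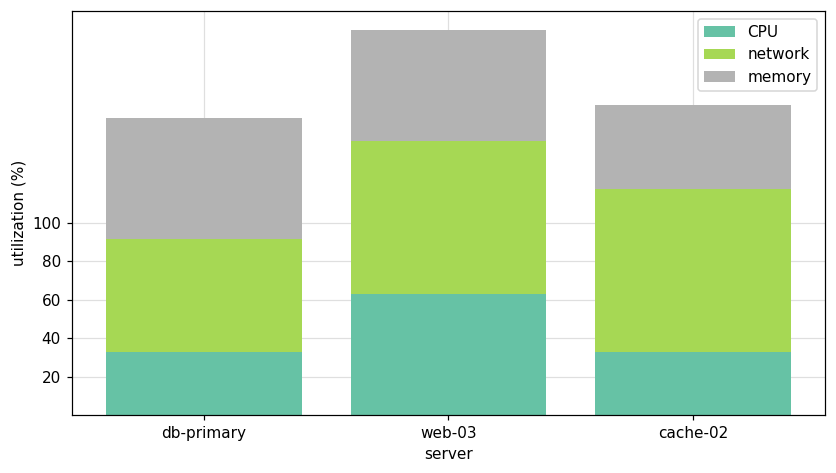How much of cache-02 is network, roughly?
network top ≈ 120, bottom ≈ 40; segment ≈ 80.

≈ 80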